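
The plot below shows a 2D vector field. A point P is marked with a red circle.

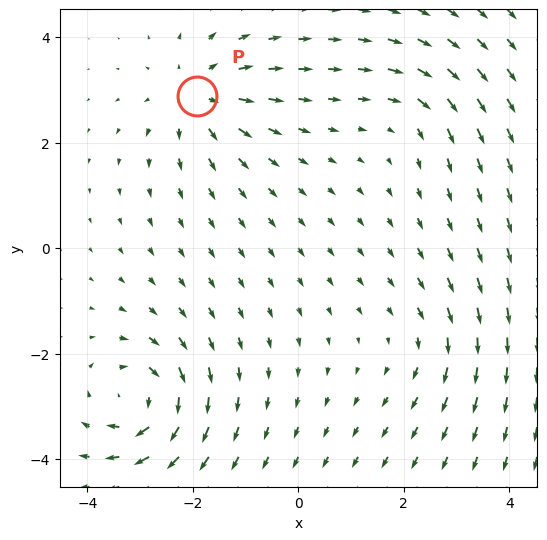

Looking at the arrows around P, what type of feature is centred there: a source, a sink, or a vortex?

At P (-1.9, 2.9) the arrows spread outward. Divergence about +5, curl ≈0 — positive divergence with near-zero curl is a source.

source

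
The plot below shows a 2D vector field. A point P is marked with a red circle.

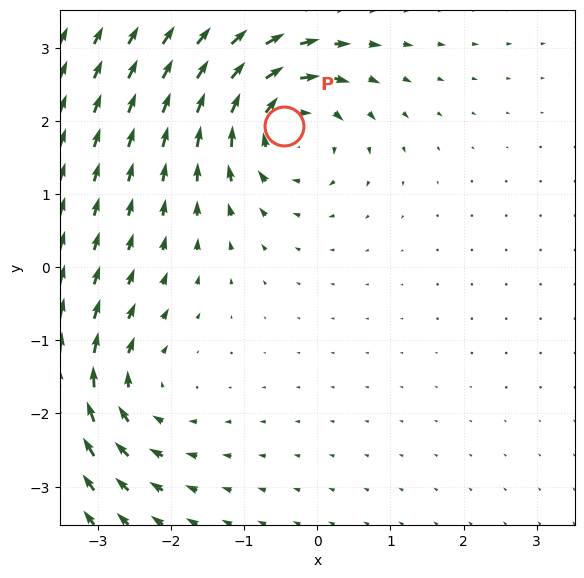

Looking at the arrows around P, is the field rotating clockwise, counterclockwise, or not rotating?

clockwise

Near P at (-0.5, 1.9) the arrows circulate clockwise. The curl (z-component) there is about -5; negative curl means clockwise rotation.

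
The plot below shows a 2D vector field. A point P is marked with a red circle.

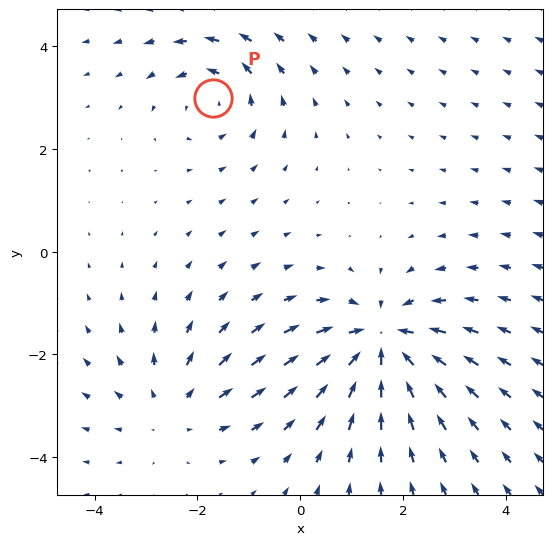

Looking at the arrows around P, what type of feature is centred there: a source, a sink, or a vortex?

At P (-1.7, 3.0) the arrows circulate counterclockwise. Divergence ≈0, curl about +3 — near-zero divergence with nonzero curl is a vortex.

vortex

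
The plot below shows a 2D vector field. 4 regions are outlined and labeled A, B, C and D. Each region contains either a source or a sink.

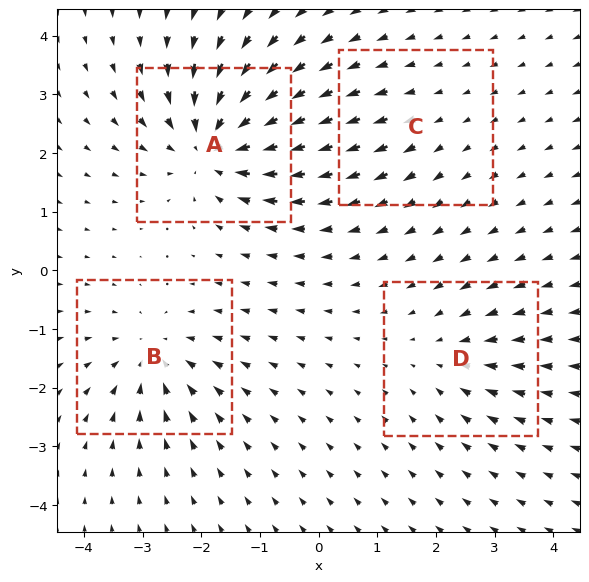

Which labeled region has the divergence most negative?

A

Divergence at each region's feature centre — A: about -8, B: about -5, C: about +2, D: about -3. Region A is most negative.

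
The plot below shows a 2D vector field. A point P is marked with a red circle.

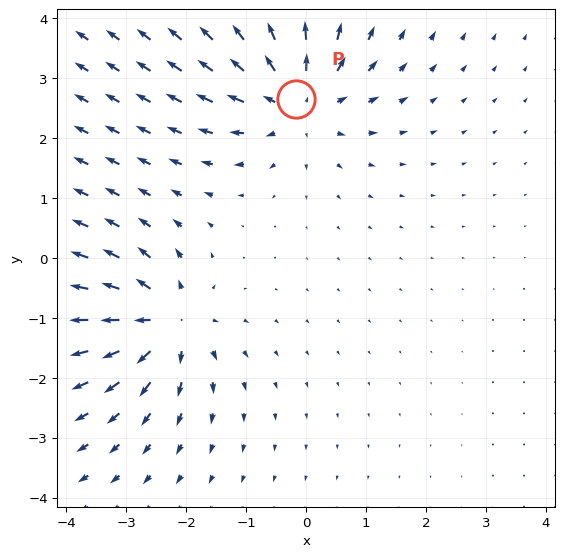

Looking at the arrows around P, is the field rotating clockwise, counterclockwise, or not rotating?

Near P at (-0.2, 2.6) the arrows show no circulation. The curl there is ≈0.

not rotating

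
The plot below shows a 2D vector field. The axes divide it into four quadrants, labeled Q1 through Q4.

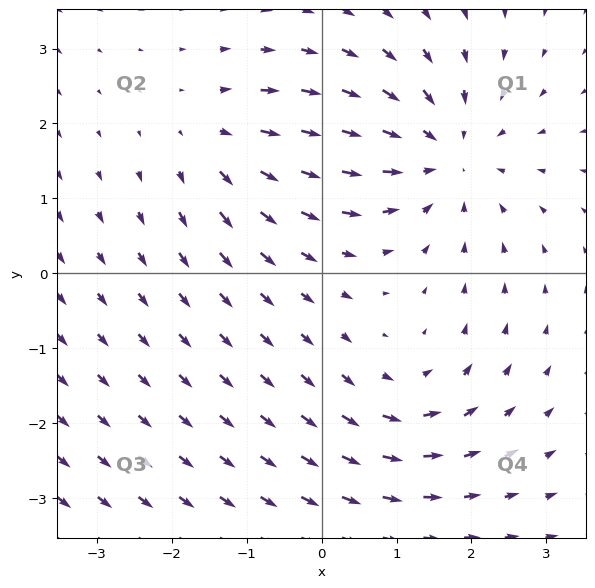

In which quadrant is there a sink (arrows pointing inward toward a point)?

Q1

The sink sits at approximately (1.6, 1.6), which lies in quadrant Q1. The divergence there is about -4, negative as expected for a sink.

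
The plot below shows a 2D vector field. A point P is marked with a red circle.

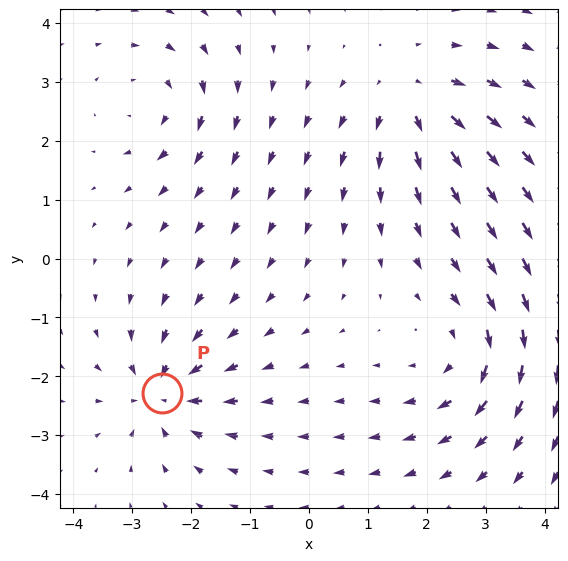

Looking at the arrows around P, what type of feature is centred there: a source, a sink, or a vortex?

At P (-2.5, -2.3) the arrows converge inward. Divergence about -6, curl ≈0 — negative divergence with near-zero curl is a sink.

sink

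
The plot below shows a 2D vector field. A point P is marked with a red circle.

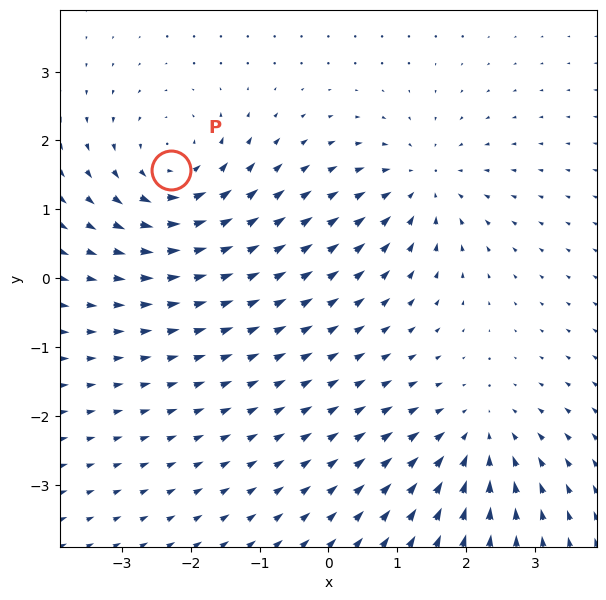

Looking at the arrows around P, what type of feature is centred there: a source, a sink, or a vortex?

vortex

At P (-2.3, 1.6) the arrows circulate counterclockwise. Divergence ≈0, curl about +4 — near-zero divergence with nonzero curl is a vortex.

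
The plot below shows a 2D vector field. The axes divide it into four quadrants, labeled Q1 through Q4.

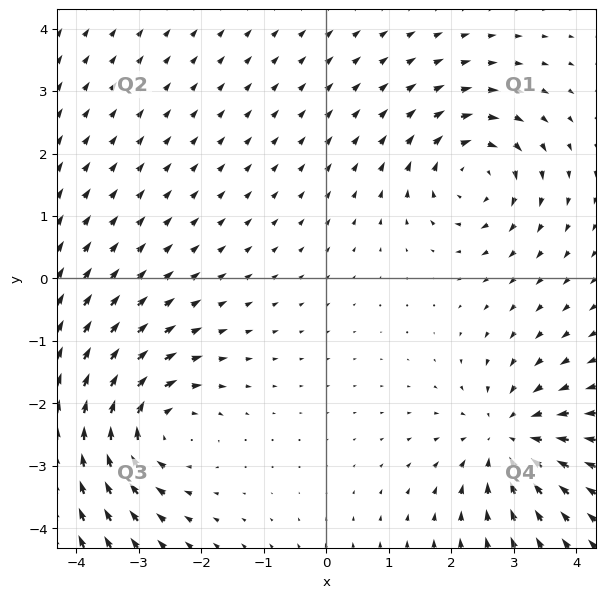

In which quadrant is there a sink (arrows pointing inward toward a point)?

The sink sits at approximately (2.9, -2.6), which lies in quadrant Q4. The divergence there is about -3, negative as expected for a sink.

Q4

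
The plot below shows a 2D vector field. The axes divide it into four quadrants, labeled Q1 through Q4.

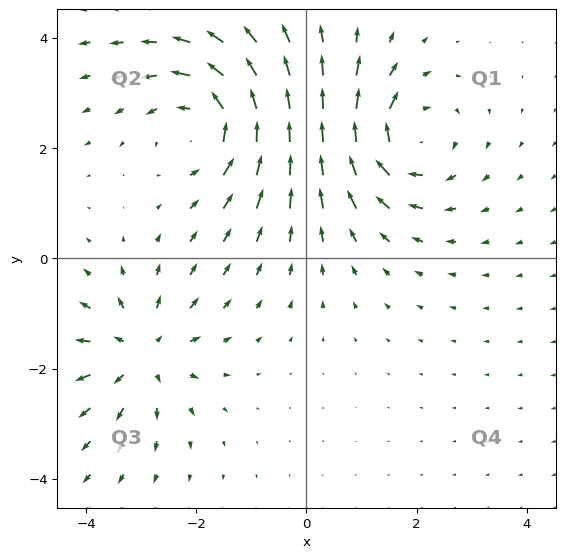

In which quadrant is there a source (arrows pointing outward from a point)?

The source sits at approximately (-3.0, -1.7), which lies in quadrant Q3. The divergence there is about +3, positive as expected for a source.

Q3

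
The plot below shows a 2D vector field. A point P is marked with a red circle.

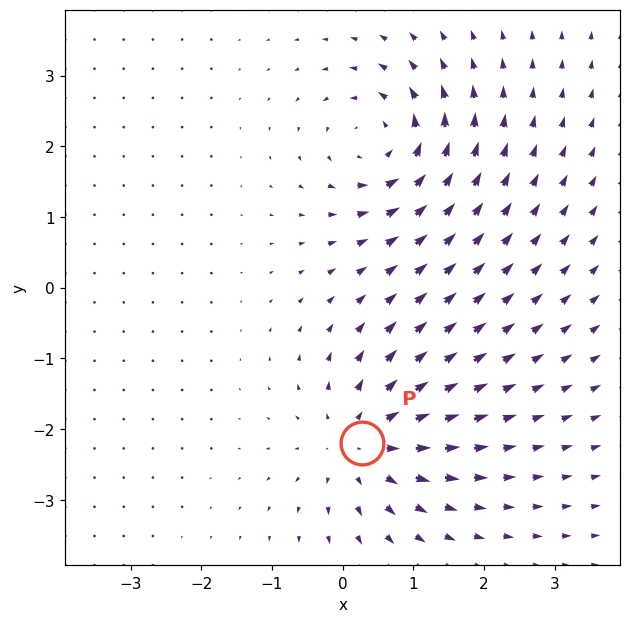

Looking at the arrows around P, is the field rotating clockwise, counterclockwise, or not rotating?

Near P at (0.3, -2.2) the arrows show no circulation. The curl there is ≈0.

not rotating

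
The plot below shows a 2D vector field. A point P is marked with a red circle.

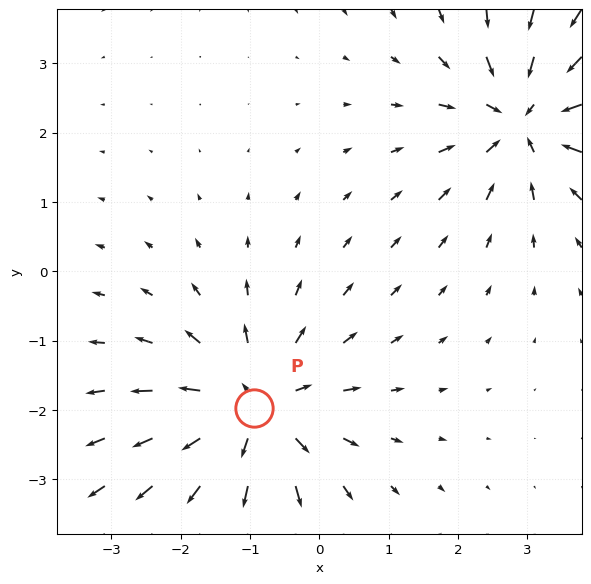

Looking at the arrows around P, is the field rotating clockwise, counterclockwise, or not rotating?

not rotating

Near P at (-0.9, -2.0) the arrows show no circulation. The curl there is ≈0.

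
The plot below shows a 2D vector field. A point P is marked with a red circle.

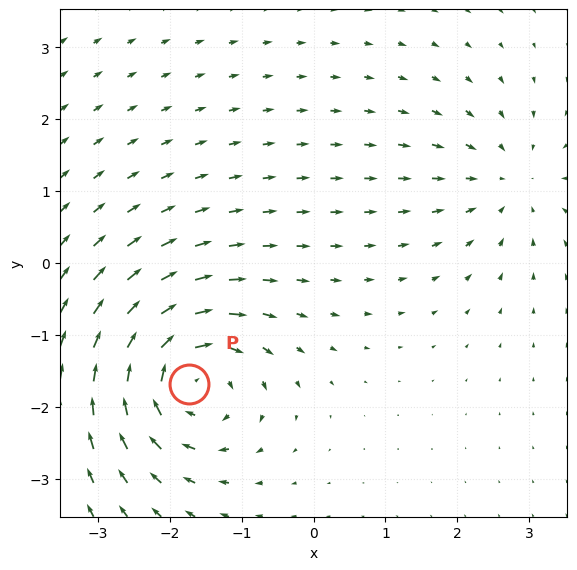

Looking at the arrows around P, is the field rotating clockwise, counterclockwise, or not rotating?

clockwise

Near P at (-1.7, -1.7) the arrows circulate clockwise. The curl (z-component) there is about -5; negative curl means clockwise rotation.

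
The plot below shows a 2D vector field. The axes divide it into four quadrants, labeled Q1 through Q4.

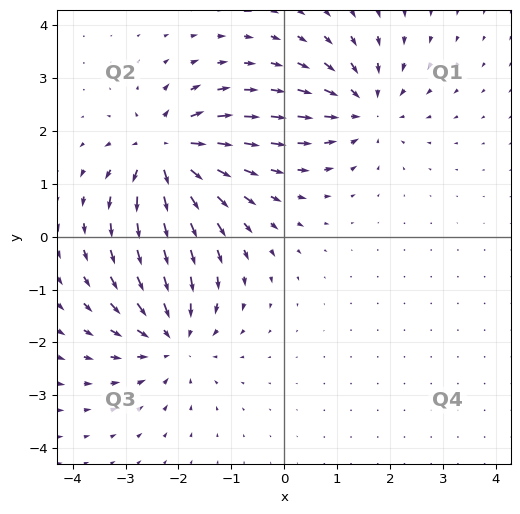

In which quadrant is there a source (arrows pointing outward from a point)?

Q2

The source sits at approximately (-2.2, 1.6), which lies in quadrant Q2. The divergence there is about +6, positive as expected for a source.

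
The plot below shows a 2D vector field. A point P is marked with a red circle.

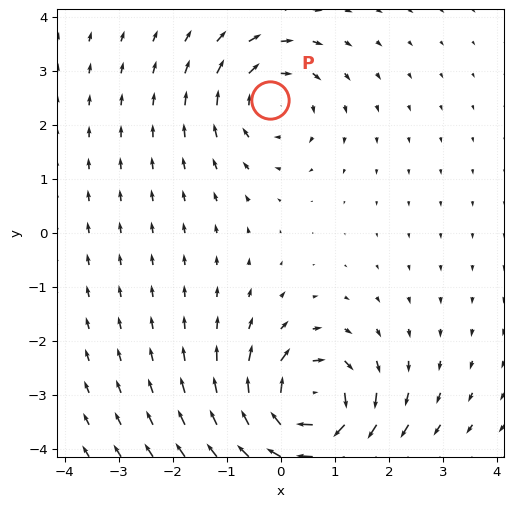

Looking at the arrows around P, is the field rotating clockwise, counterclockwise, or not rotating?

Near P at (-0.2, 2.5) the arrows circulate clockwise. The curl (z-component) there is about -3; negative curl means clockwise rotation.

clockwise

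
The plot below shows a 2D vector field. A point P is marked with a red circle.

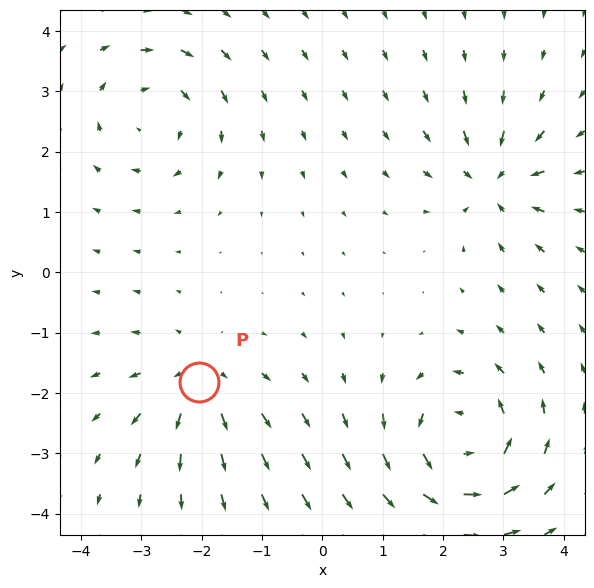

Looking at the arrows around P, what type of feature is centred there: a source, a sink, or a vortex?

At P (-2.0, -1.8) the arrows spread outward. Divergence about +3, curl ≈0 — positive divergence with near-zero curl is a source.

source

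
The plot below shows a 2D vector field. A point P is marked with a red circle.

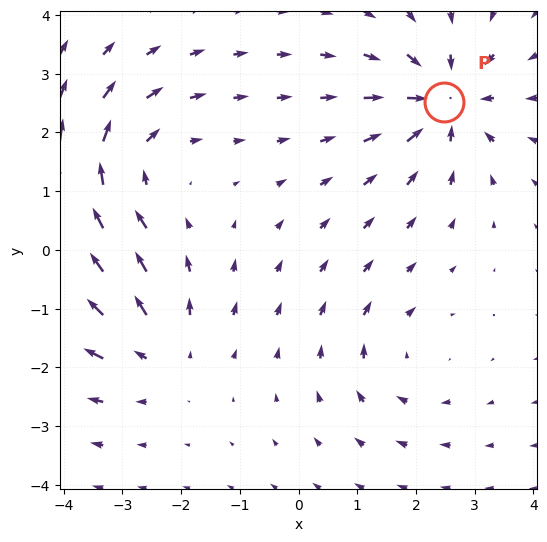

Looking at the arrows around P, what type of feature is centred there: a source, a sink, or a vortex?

sink

At P (2.5, 2.5) the arrows converge inward. Divergence about -6, curl ≈0 — negative divergence with near-zero curl is a sink.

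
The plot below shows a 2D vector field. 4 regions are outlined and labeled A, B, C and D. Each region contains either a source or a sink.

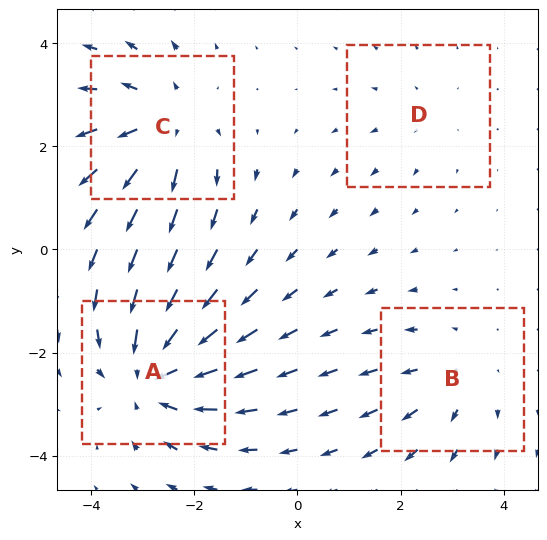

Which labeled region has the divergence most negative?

Divergence at each region's feature centre — A: about -5, B: about +3, C: about +5, D: about +2. Region A is most negative.

A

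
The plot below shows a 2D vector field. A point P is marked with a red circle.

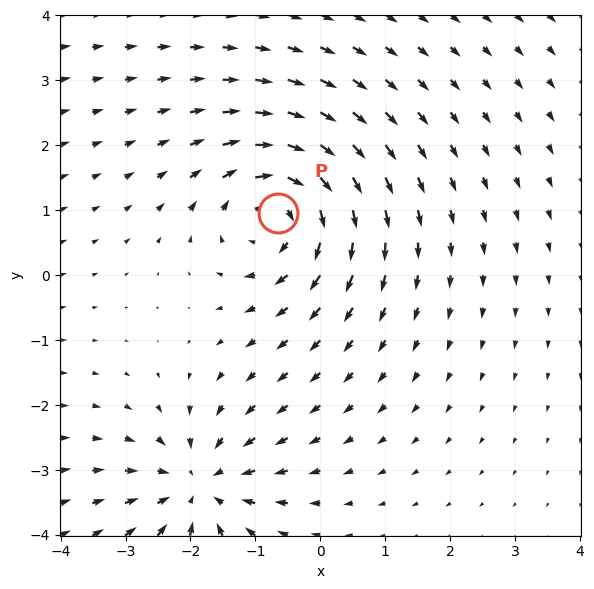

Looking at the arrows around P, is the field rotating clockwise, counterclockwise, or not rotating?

Near P at (-0.7, 1.0) the arrows circulate clockwise. The curl (z-component) there is about -5; negative curl means clockwise rotation.

clockwise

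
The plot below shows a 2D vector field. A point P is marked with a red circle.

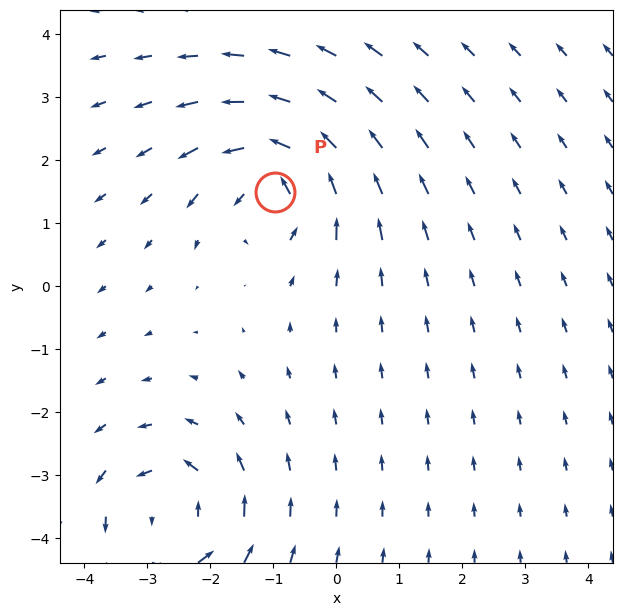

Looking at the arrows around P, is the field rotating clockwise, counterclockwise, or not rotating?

counterclockwise

Near P at (-1.0, 1.5) the arrows circulate counterclockwise. The curl (z-component) there is about +7; positive curl means counterclockwise rotation.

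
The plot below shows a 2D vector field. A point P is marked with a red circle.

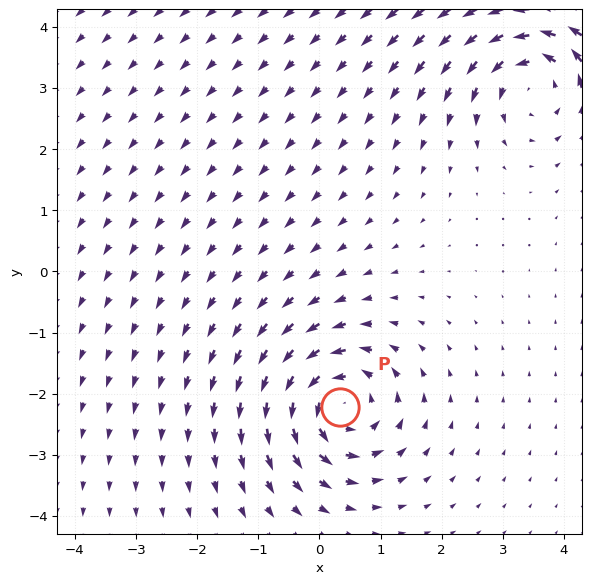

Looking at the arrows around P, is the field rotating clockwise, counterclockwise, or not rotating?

Near P at (0.3, -2.2) the arrows circulate counterclockwise. The curl (z-component) there is about +5; positive curl means counterclockwise rotation.

counterclockwise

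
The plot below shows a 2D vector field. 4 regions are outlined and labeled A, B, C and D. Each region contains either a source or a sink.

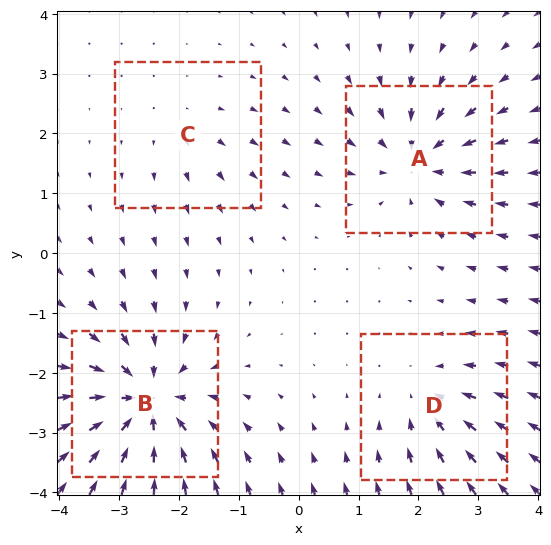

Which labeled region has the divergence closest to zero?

Divergence at each region's feature centre — A: about -5, B: about -8, C: about +2, D: about -4. Region C is closest to zero.

C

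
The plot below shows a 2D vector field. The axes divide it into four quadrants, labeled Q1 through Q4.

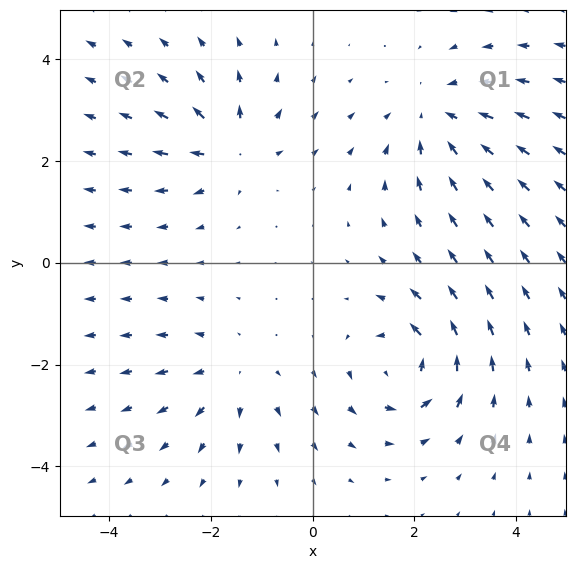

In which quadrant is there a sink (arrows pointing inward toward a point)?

Q1

The sink sits at approximately (2.5, 2.9), which lies in quadrant Q1. The divergence there is about -3, negative as expected for a sink.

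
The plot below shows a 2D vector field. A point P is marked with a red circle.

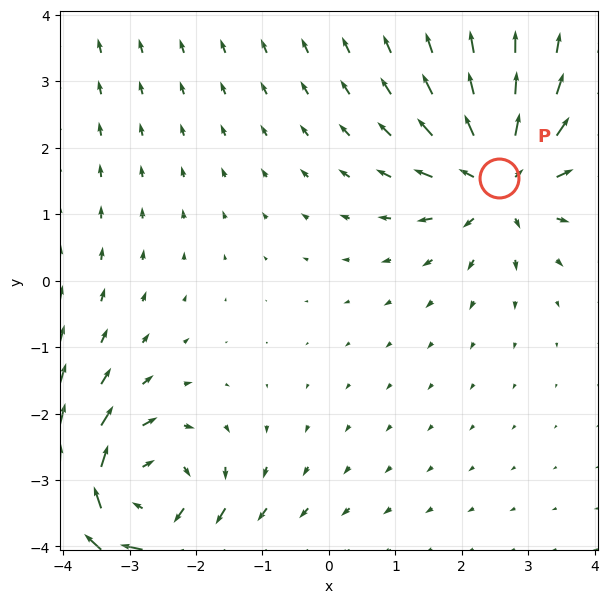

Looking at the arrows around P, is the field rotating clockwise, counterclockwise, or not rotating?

Near P at (2.6, 1.5) the arrows show no circulation. The curl there is ≈0.

not rotating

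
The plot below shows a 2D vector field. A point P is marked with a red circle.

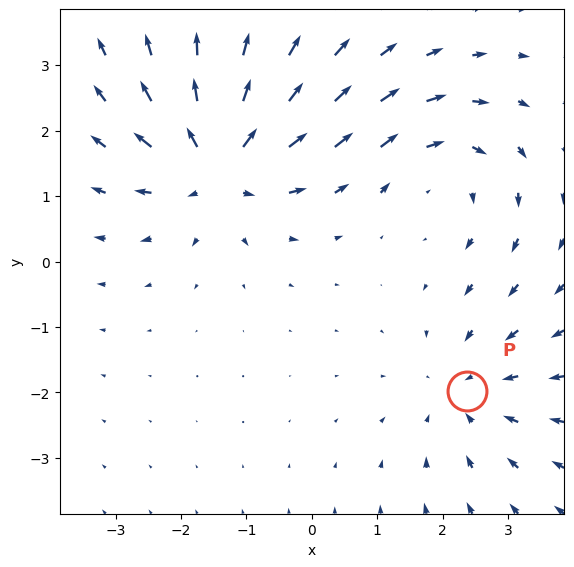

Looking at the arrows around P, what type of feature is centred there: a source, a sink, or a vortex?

sink

At P (2.4, -2.0) the arrows converge inward. Divergence about -3, curl ≈0 — negative divergence with near-zero curl is a sink.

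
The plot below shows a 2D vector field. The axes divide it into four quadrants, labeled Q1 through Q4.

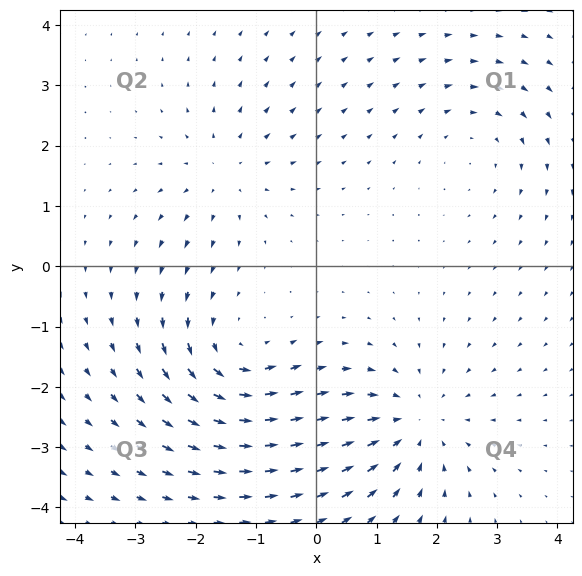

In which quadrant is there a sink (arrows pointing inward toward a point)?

The sink sits at approximately (1.6, -2.6), which lies in quadrant Q4. The divergence there is about -4, negative as expected for a sink.

Q4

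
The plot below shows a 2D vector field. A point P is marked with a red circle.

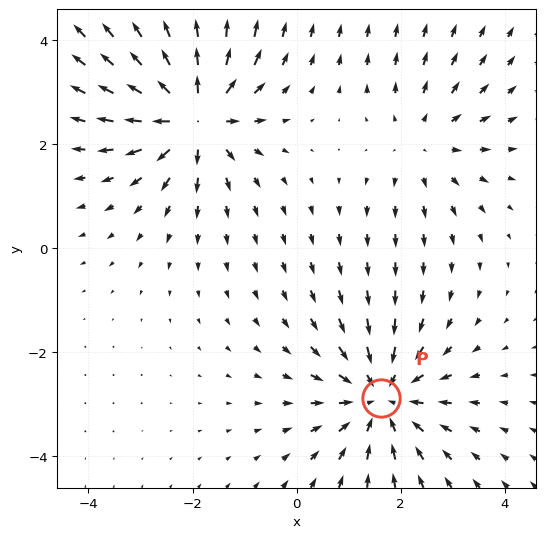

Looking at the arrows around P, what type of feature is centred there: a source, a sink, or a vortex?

At P (1.6, -2.9) the arrows converge inward. Divergence about -5, curl ≈0 — negative divergence with near-zero curl is a sink.

sink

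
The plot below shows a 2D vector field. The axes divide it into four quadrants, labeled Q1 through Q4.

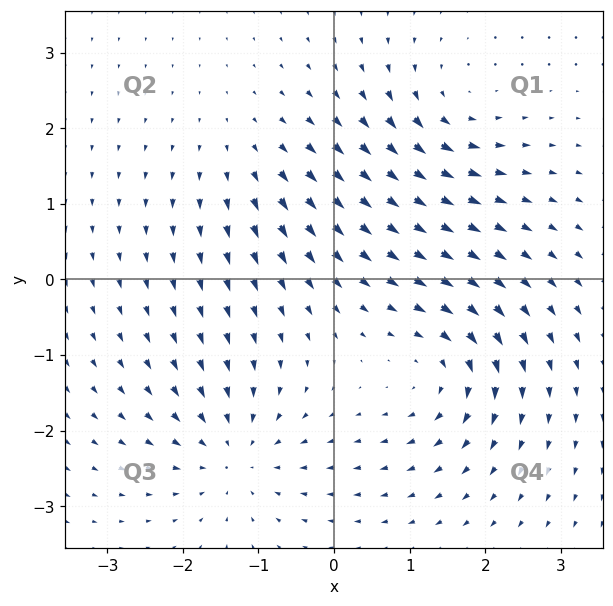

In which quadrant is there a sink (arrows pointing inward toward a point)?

The sink sits at approximately (-1.3, -2.3), which lies in quadrant Q3. The divergence there is about -5, negative as expected for a sink.

Q3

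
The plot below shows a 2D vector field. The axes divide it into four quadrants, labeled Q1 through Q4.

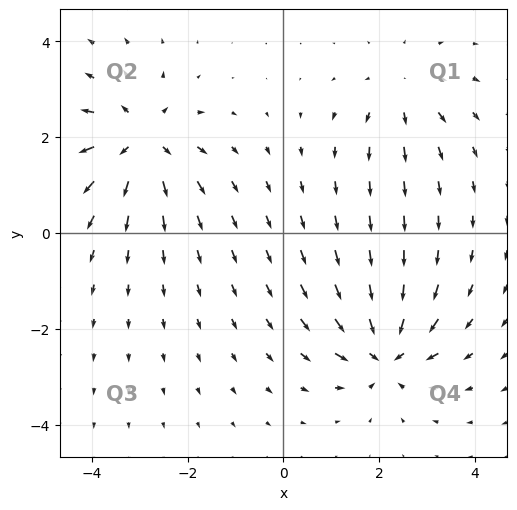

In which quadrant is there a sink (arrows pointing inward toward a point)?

Q4

The sink sits at approximately (2.1, -2.5), which lies in quadrant Q4. The divergence there is about -6, negative as expected for a sink.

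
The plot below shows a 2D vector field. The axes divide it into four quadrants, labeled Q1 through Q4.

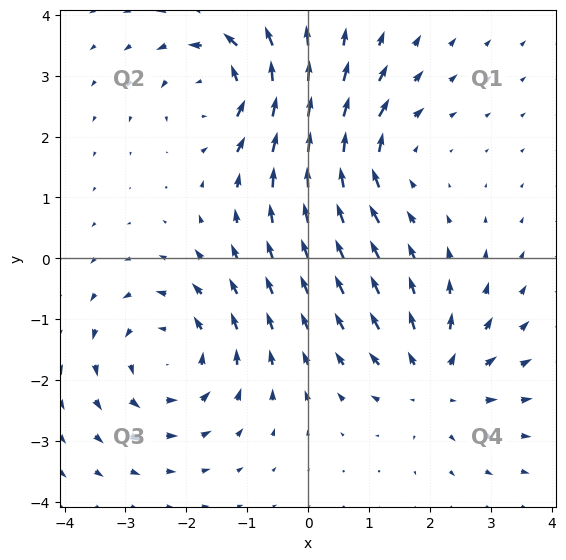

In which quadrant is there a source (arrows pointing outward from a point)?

The source sits at approximately (2.1, -2.0), which lies in quadrant Q4. The divergence there is about +4, positive as expected for a source.

Q4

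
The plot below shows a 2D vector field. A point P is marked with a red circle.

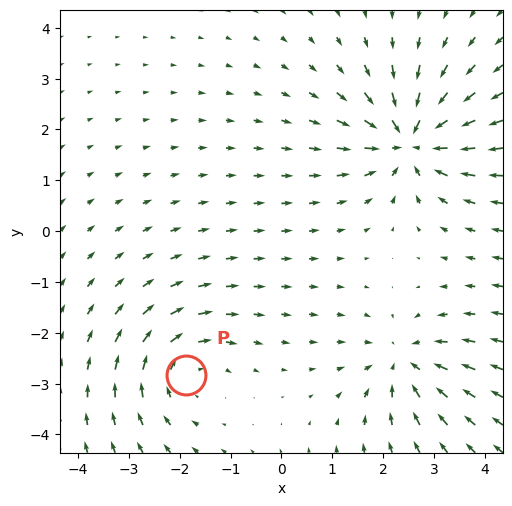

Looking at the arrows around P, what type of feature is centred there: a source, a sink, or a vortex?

At P (-1.9, -2.8) the arrows circulate clockwise. Divergence ≈0, curl about -3 — near-zero divergence with nonzero curl is a vortex.

vortex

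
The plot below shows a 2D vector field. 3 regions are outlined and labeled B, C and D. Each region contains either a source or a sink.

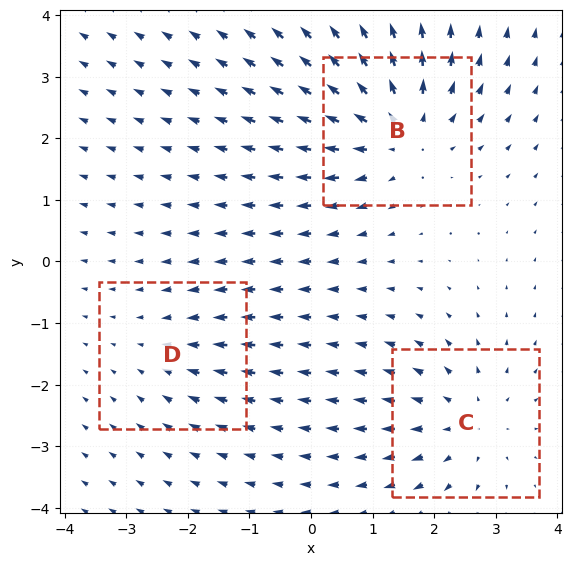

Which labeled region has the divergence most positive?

B

Divergence at each region's feature centre — B: about +4, C: about +3, D: about -2. Region B is most positive.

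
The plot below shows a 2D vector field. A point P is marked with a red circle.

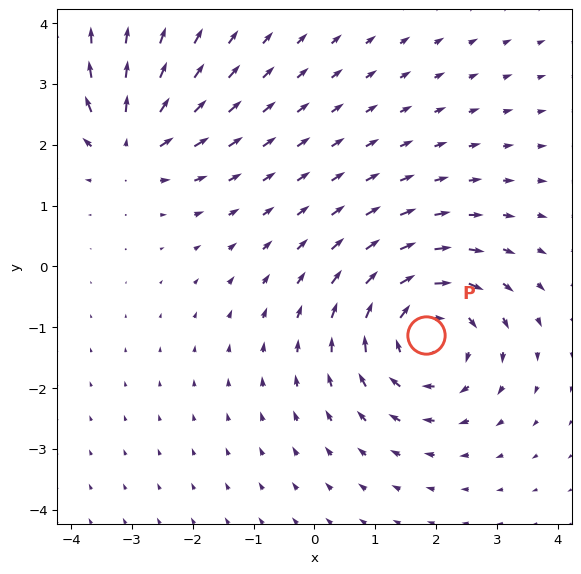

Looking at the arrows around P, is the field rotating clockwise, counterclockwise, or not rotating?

clockwise

Near P at (1.8, -1.1) the arrows circulate clockwise. The curl (z-component) there is about -4; negative curl means clockwise rotation.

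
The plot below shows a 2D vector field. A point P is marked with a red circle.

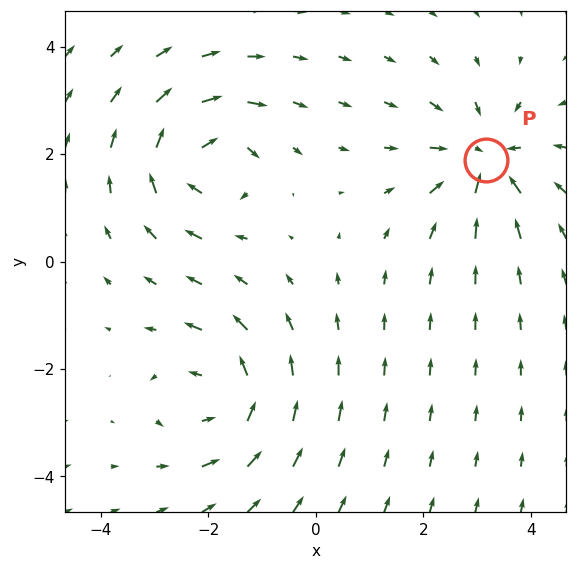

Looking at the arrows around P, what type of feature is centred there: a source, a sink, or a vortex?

At P (3.2, 1.9) the arrows converge inward. Divergence about -4, curl ≈0 — negative divergence with near-zero curl is a sink.

sink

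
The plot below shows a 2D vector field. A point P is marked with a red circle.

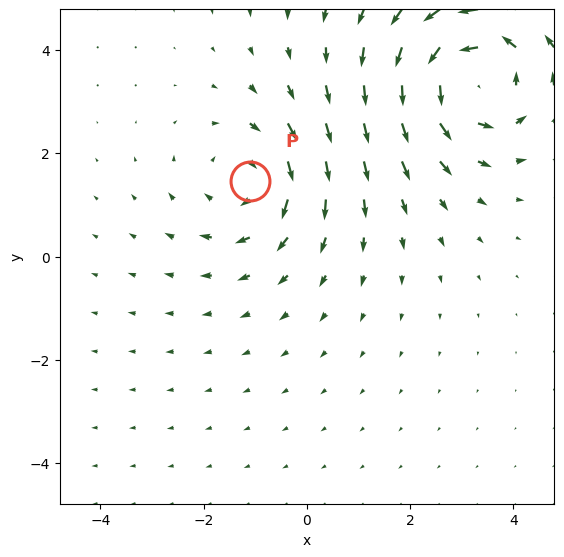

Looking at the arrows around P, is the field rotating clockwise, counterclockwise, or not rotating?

clockwise

Near P at (-1.1, 1.5) the arrows circulate clockwise. The curl (z-component) there is about -3; negative curl means clockwise rotation.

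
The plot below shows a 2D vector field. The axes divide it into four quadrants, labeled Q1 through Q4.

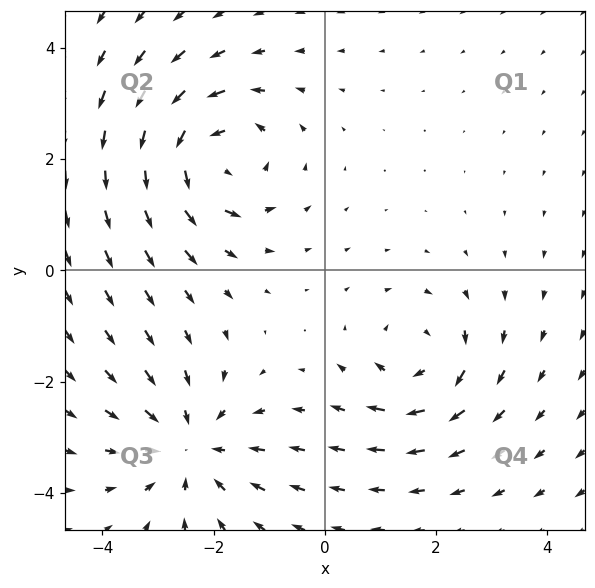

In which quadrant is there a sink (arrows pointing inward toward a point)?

Q3

The sink sits at approximately (-2.4, -3.2), which lies in quadrant Q3. The divergence there is about -4, negative as expected for a sink.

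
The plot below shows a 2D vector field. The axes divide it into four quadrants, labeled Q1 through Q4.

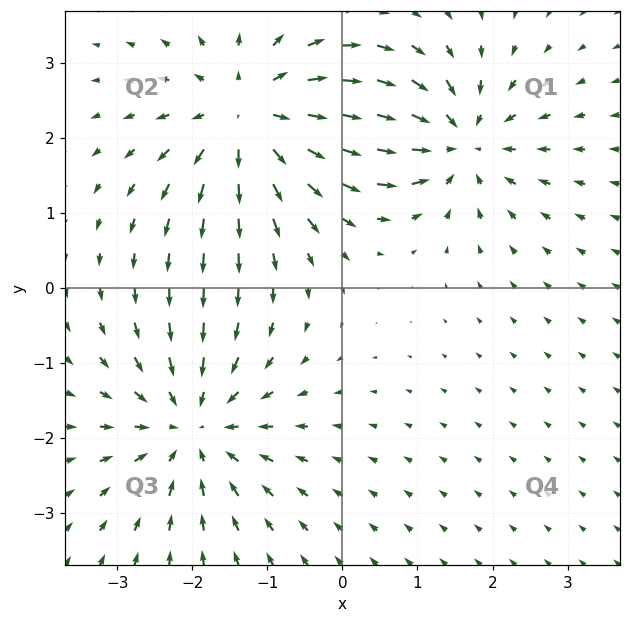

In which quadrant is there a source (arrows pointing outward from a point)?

The source sits at approximately (-1.2, 2.3), which lies in quadrant Q2. The divergence there is about +4, positive as expected for a source.

Q2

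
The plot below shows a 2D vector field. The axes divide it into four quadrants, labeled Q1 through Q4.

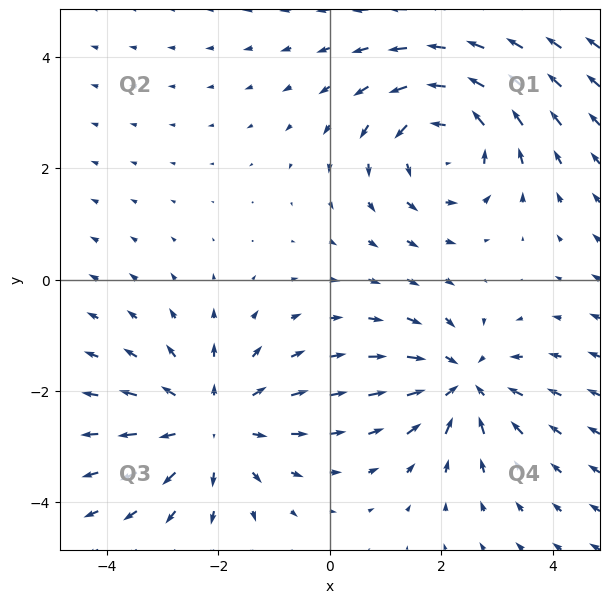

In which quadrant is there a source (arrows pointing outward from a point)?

The source sits at approximately (-2.1, -2.6), which lies in quadrant Q3. The divergence there is about +3, positive as expected for a source.

Q3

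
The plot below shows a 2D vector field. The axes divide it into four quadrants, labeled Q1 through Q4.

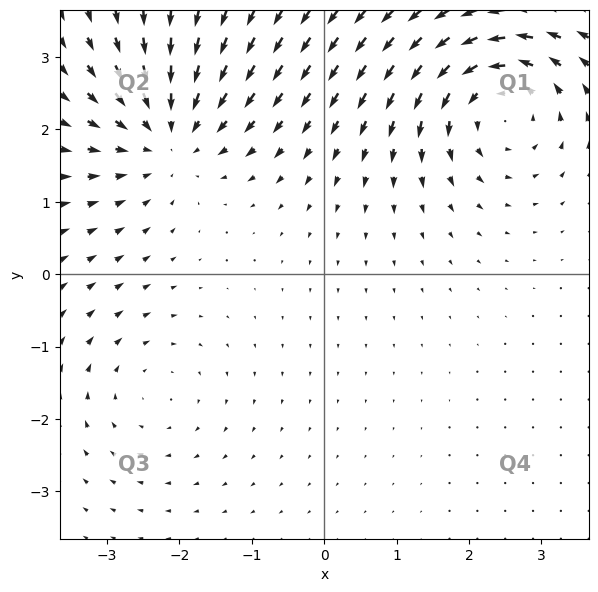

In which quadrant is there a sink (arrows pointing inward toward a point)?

The sink sits at approximately (-2.2, 1.9), which lies in quadrant Q2. The divergence there is about -4, negative as expected for a sink.

Q2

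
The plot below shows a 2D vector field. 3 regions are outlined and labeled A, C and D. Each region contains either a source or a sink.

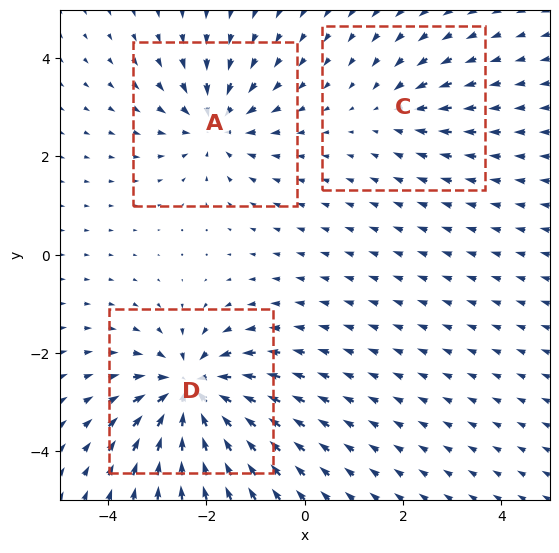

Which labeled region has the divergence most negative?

Divergence at each region's feature centre — A: about -4, C: about -2, D: about -6. Region D is most negative.

D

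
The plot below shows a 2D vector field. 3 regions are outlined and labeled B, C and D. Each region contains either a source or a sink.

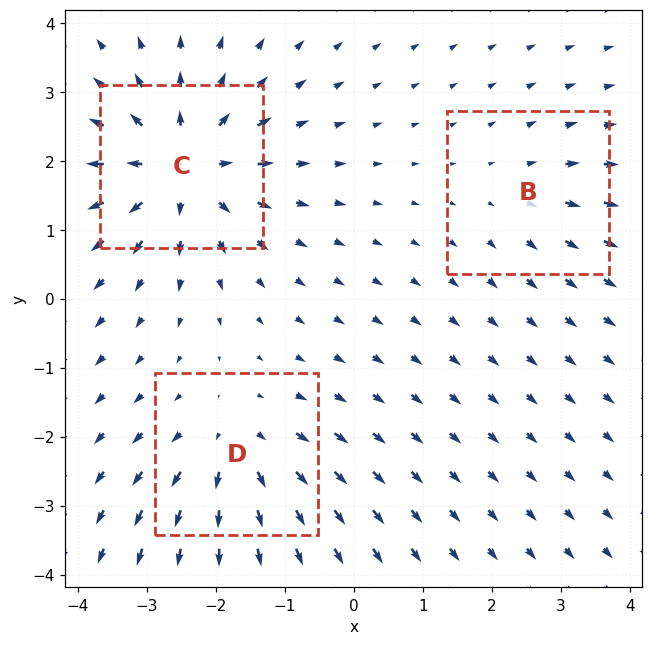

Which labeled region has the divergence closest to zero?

B

Divergence at each region's feature centre — B: about +2, C: about +6, D: about +4. Region B is closest to zero.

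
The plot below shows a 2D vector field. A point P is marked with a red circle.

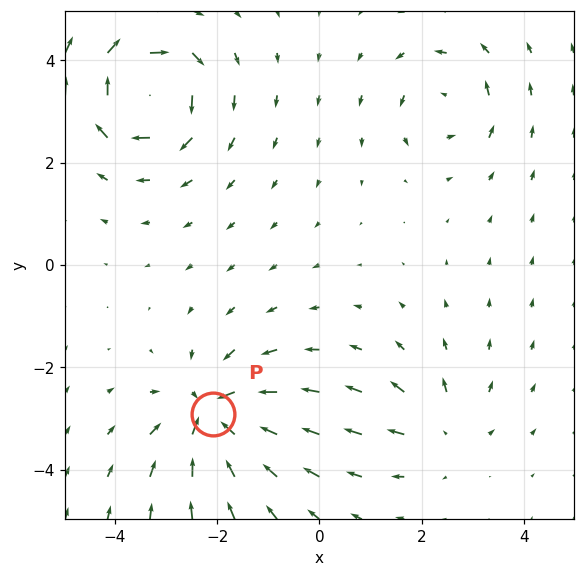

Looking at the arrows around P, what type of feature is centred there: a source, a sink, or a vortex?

sink

At P (-2.1, -2.9) the arrows converge inward. Divergence about -6, curl ≈0 — negative divergence with near-zero curl is a sink.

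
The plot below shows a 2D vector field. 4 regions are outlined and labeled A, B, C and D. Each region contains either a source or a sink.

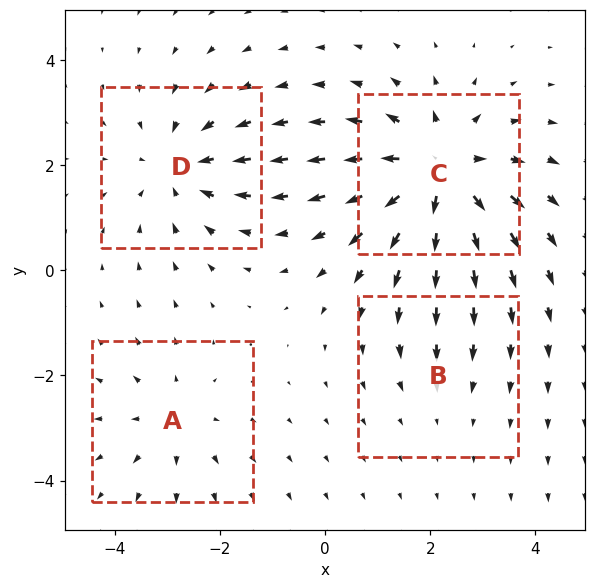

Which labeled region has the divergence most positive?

Divergence at each region's feature centre — A: about +3, B: about -2, C: about +7, D: about -4. Region C is most positive.

C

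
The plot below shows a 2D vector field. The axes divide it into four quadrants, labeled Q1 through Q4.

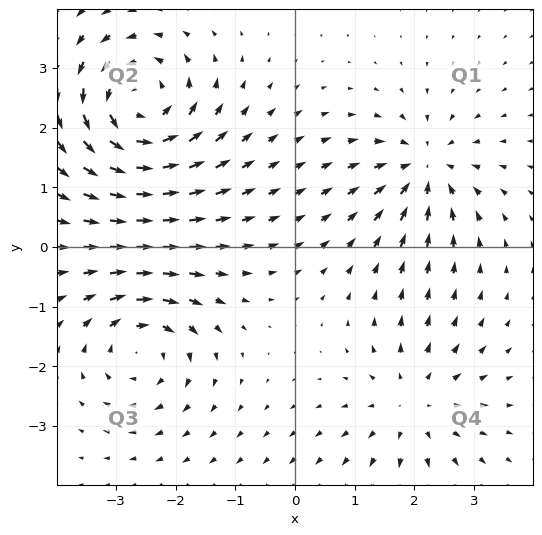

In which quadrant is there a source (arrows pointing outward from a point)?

The source sits at approximately (2.0, -2.6), which lies in quadrant Q4. The divergence there is about +3, positive as expected for a source.

Q4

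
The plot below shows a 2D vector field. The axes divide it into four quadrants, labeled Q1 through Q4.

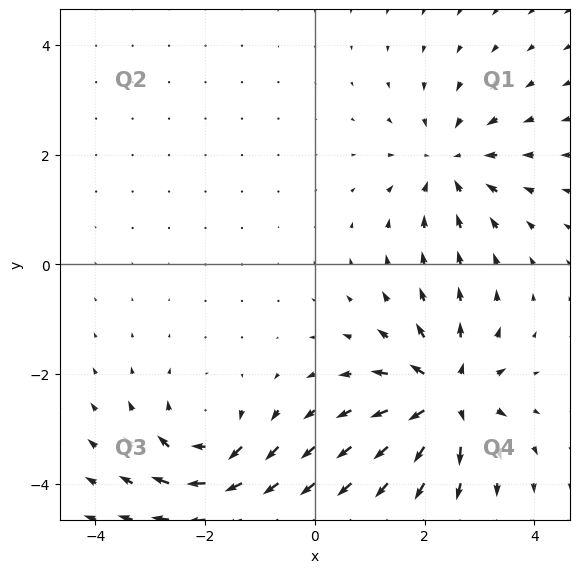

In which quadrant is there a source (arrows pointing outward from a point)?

Q4

The source sits at approximately (2.4, -2.4), which lies in quadrant Q4. The divergence there is about +7, positive as expected for a source.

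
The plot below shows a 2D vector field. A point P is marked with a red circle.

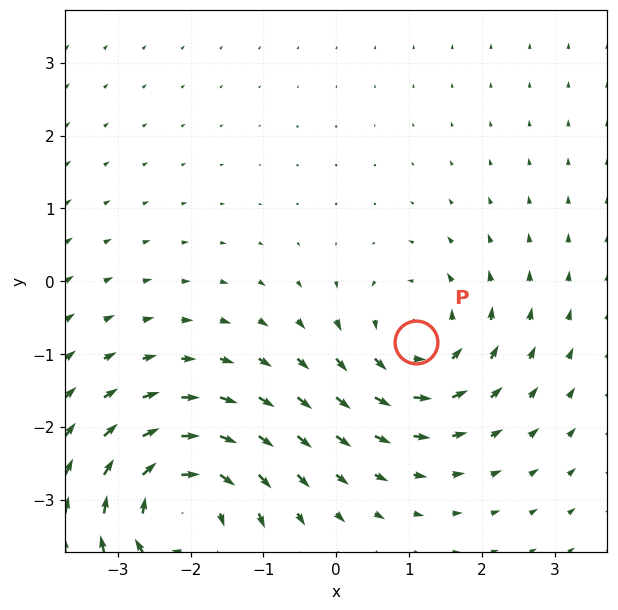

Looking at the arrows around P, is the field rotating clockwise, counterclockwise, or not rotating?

Near P at (1.1, -0.8) the arrows circulate counterclockwise. The curl (z-component) there is about +4; positive curl means counterclockwise rotation.

counterclockwise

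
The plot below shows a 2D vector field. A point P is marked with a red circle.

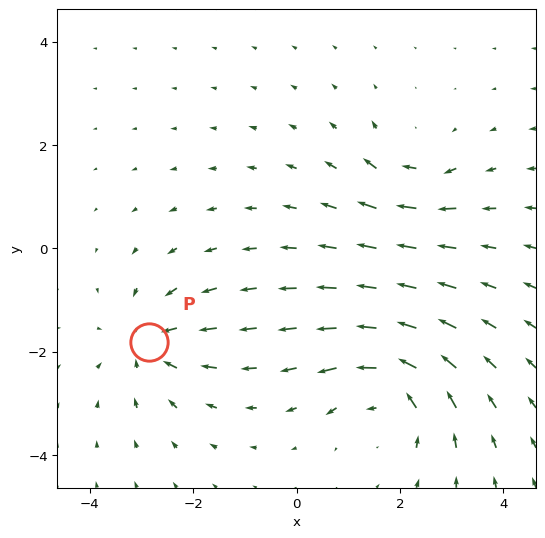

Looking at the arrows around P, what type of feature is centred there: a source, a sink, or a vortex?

sink

At P (-2.9, -1.8) the arrows converge inward. Divergence about -4, curl ≈0 — negative divergence with near-zero curl is a sink.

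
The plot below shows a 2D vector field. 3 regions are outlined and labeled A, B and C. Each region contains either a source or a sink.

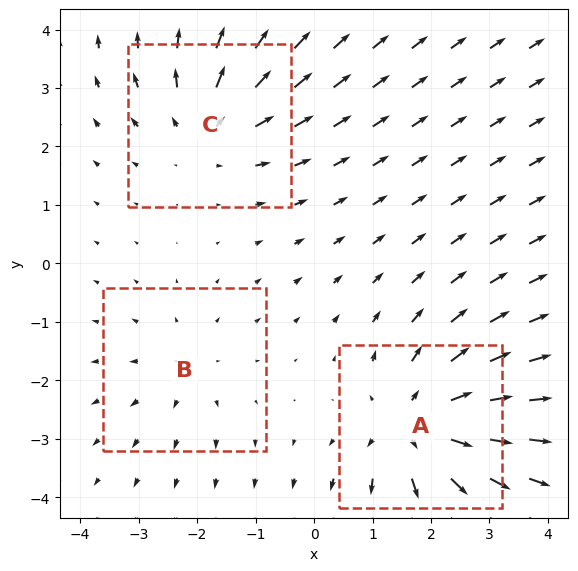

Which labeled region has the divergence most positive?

A

Divergence at each region's feature centre — A: about +4, B: about +2, C: about +3. Region A is most positive.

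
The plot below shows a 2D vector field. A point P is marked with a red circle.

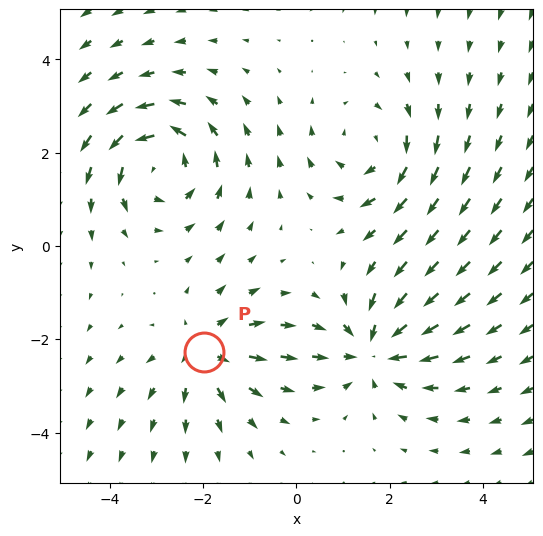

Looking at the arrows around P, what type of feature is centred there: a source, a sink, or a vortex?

source

At P (-2.0, -2.3) the arrows spread outward. Divergence about +3, curl ≈0 — positive divergence with near-zero curl is a source.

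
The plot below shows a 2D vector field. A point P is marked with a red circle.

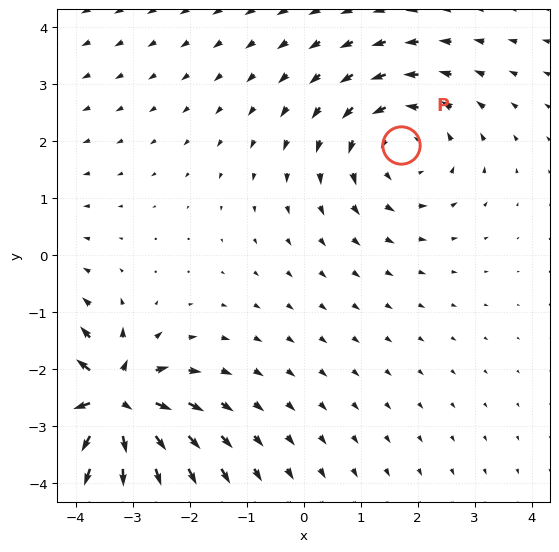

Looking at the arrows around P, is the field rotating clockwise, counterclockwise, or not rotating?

counterclockwise

Near P at (1.7, 1.9) the arrows circulate counterclockwise. The curl (z-component) there is about +3; positive curl means counterclockwise rotation.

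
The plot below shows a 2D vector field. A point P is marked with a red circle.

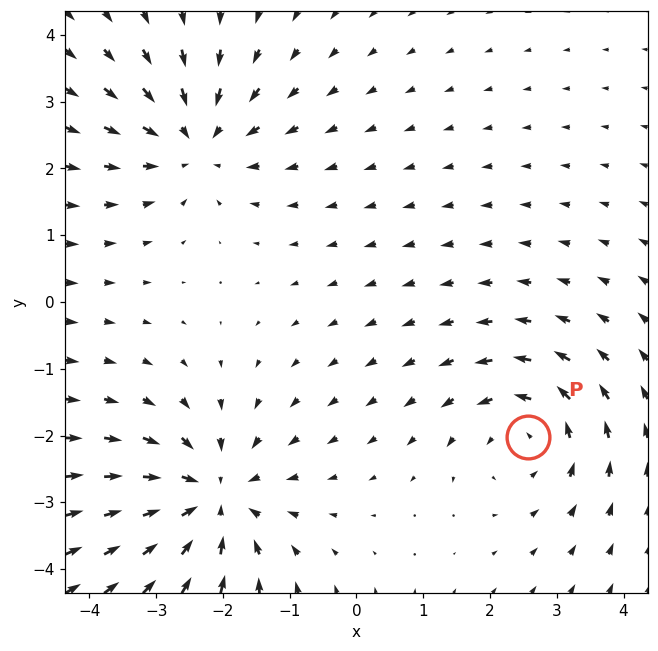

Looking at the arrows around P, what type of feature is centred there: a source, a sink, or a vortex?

vortex

At P (2.6, -2.0) the arrows circulate counterclockwise. Divergence ≈0, curl about +4 — near-zero divergence with nonzero curl is a vortex.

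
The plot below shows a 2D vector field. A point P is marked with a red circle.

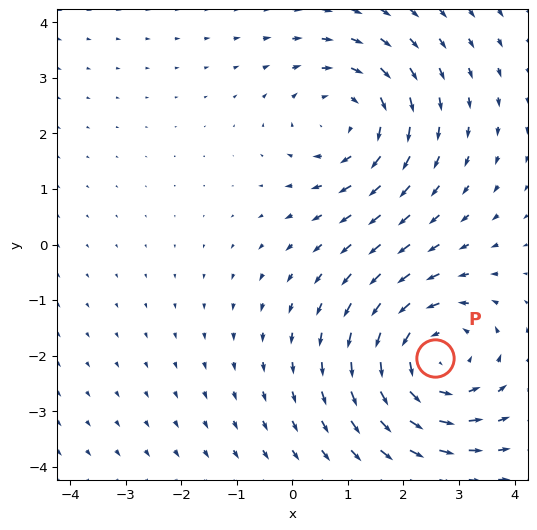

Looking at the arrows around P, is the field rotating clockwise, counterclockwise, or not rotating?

Near P at (2.6, -2.0) the arrows circulate counterclockwise. The curl (z-component) there is about +4; positive curl means counterclockwise rotation.

counterclockwise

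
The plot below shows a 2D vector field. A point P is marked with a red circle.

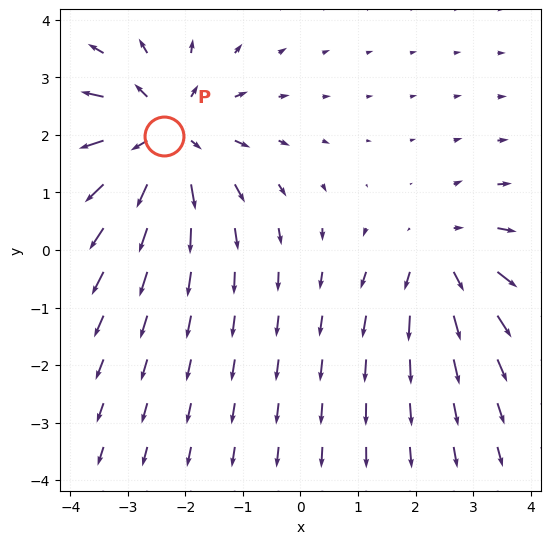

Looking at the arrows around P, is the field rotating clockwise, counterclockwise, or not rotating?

Near P at (-2.4, 2.0) the arrows show no circulation. The curl there is ≈0.

not rotating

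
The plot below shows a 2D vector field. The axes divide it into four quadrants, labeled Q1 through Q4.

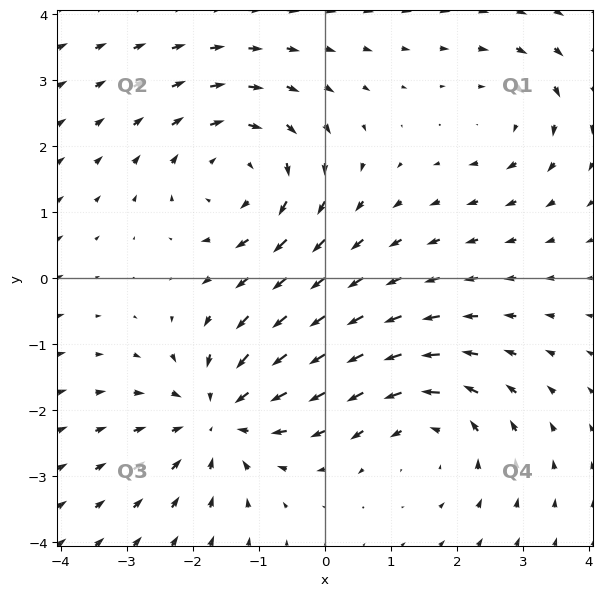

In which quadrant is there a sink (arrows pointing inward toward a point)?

Q3

The sink sits at approximately (-1.6, -2.1), which lies in quadrant Q3. The divergence there is about -5, negative as expected for a sink.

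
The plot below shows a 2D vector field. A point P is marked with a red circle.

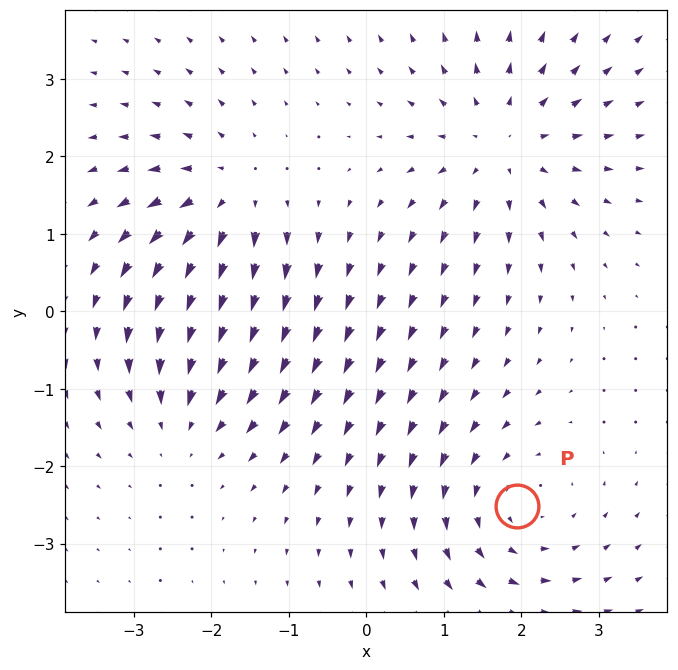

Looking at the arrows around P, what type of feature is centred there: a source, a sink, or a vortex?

At P (1.9, -2.5) the arrows circulate counterclockwise. Divergence ≈0, curl about +4 — near-zero divergence with nonzero curl is a vortex.

vortex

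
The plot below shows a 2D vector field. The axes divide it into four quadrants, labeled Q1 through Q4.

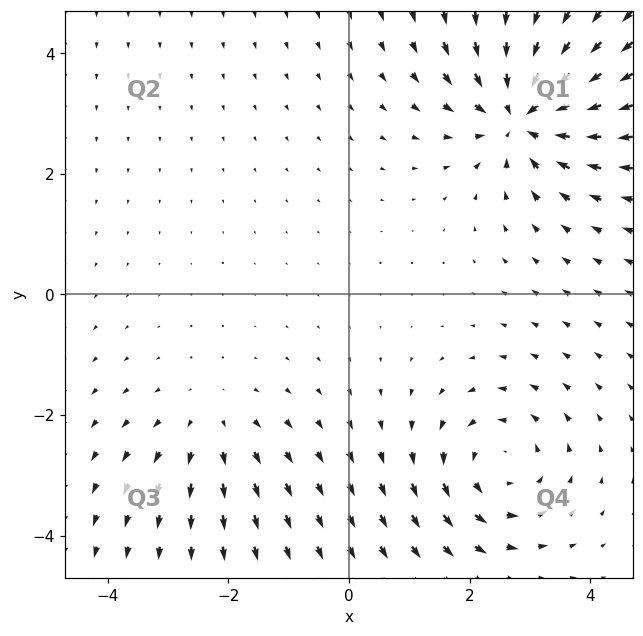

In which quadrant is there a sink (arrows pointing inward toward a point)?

The sink sits at approximately (2.9, 3.0), which lies in quadrant Q1. The divergence there is about -6, negative as expected for a sink.

Q1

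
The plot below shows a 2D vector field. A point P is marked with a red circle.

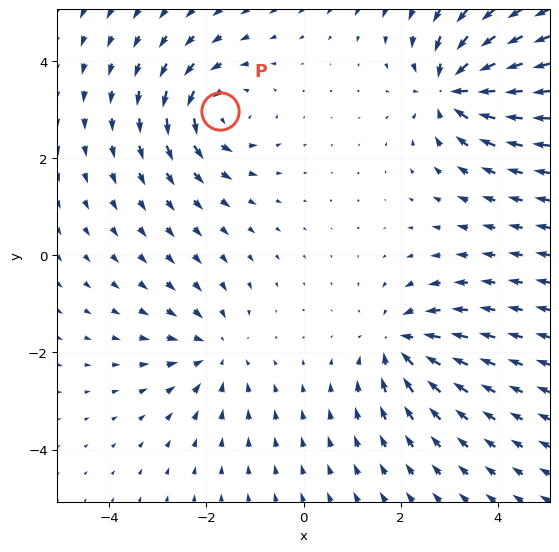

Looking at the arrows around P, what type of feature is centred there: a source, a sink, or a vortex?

vortex

At P (-1.7, 3.0) the arrows circulate counterclockwise. Divergence ≈0, curl about +4 — near-zero divergence with nonzero curl is a vortex.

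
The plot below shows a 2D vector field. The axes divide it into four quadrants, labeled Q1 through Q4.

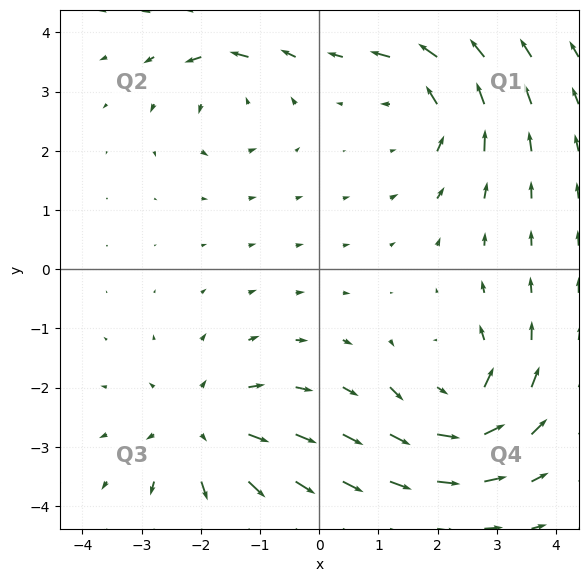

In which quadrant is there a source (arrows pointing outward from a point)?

The source sits at approximately (-2.0, -2.7), which lies in quadrant Q3. The divergence there is about +4, positive as expected for a source.

Q3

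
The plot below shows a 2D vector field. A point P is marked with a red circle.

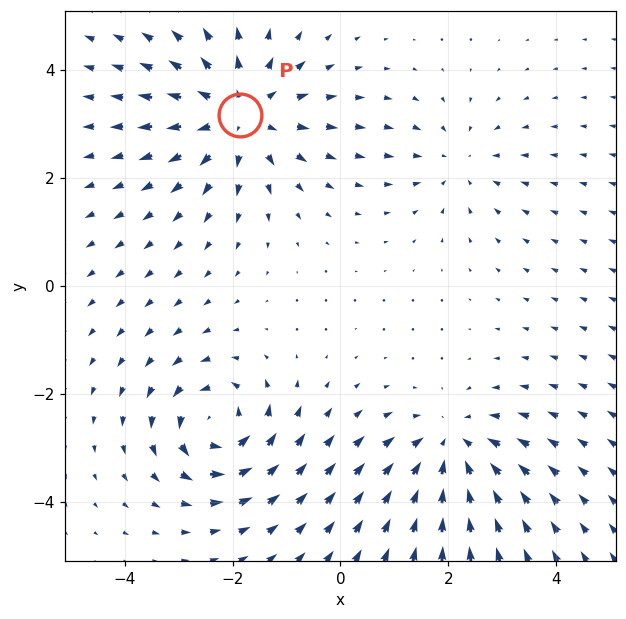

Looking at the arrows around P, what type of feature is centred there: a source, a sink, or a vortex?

At P (-1.9, 3.2) the arrows spread outward. Divergence about +5, curl ≈0 — positive divergence with near-zero curl is a source.

source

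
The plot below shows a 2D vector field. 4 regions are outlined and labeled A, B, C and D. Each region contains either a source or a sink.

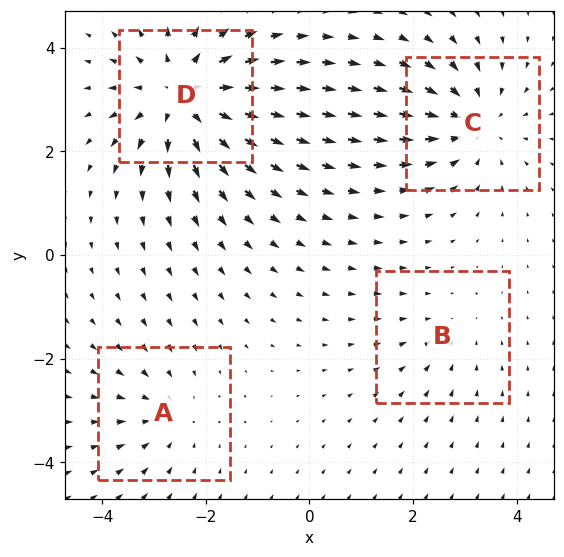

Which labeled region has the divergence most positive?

Divergence at each region's feature centre — A: about -3, B: about -2, C: about -4, D: about +6. Region D is most positive.

D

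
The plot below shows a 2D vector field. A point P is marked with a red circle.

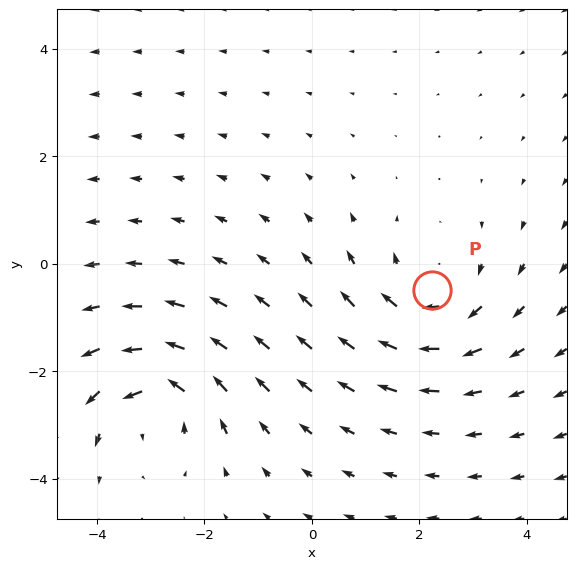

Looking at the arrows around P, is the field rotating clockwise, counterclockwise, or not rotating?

Near P at (2.2, -0.5) the arrows circulate clockwise. The curl (z-component) there is about -2; negative curl means clockwise rotation.

clockwise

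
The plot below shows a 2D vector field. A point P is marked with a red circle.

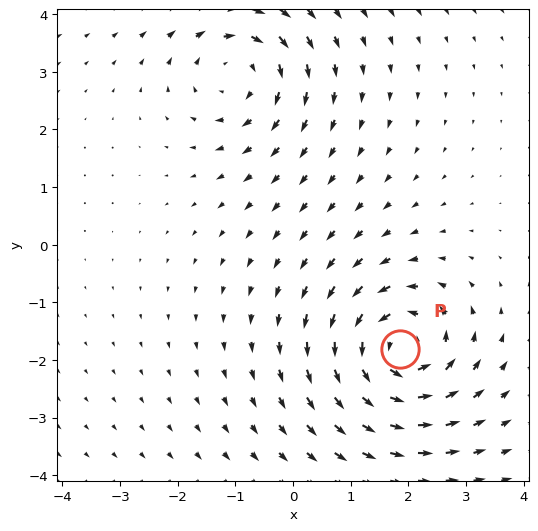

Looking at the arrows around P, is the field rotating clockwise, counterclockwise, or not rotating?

Near P at (1.9, -1.8) the arrows circulate counterclockwise. The curl (z-component) there is about +5; positive curl means counterclockwise rotation.

counterclockwise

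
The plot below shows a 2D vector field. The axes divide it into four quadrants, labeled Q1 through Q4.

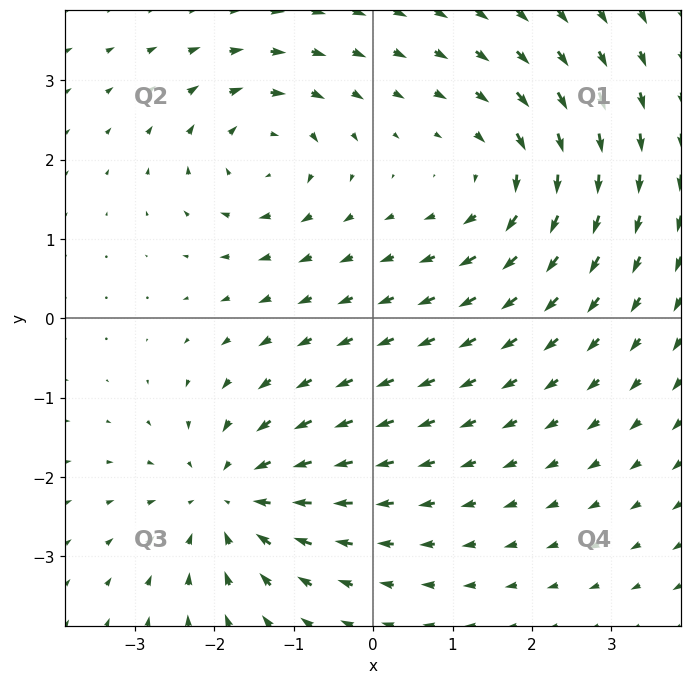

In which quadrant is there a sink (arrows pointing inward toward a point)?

Q3

The sink sits at approximately (-1.8, -2.3), which lies in quadrant Q3. The divergence there is about -4, negative as expected for a sink.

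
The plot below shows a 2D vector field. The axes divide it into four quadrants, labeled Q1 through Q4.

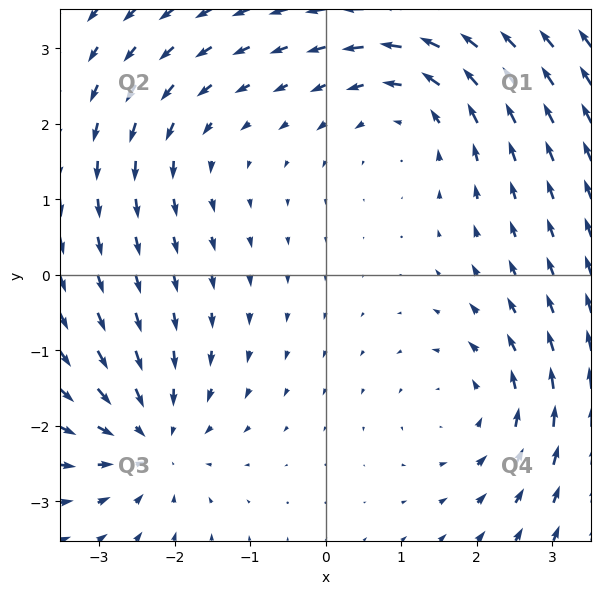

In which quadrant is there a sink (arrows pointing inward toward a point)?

The sink sits at approximately (-2.3, -2.2), which lies in quadrant Q3. The divergence there is about -5, negative as expected for a sink.

Q3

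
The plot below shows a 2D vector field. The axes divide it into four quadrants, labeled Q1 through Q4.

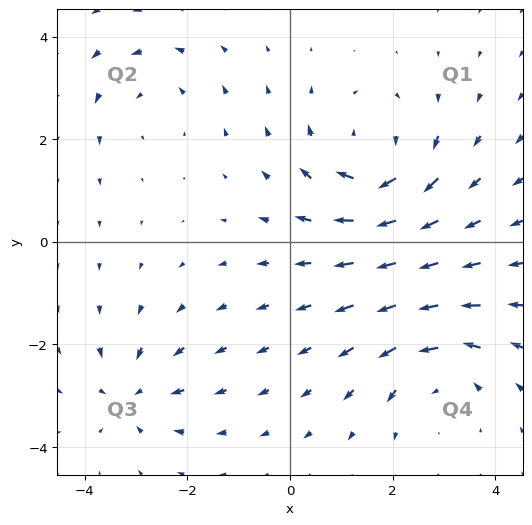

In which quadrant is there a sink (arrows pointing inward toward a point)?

The sink sits at approximately (-3.1, -3.0), which lies in quadrant Q3. The divergence there is about -4, negative as expected for a sink.

Q3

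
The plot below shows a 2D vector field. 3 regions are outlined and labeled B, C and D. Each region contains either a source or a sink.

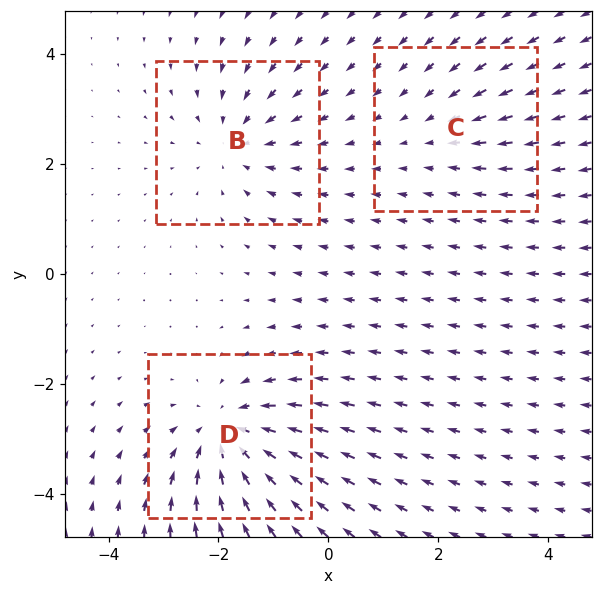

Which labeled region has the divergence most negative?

Divergence at each region's feature centre — B: about -3, C: about -2, D: about -4. Region D is most negative.

D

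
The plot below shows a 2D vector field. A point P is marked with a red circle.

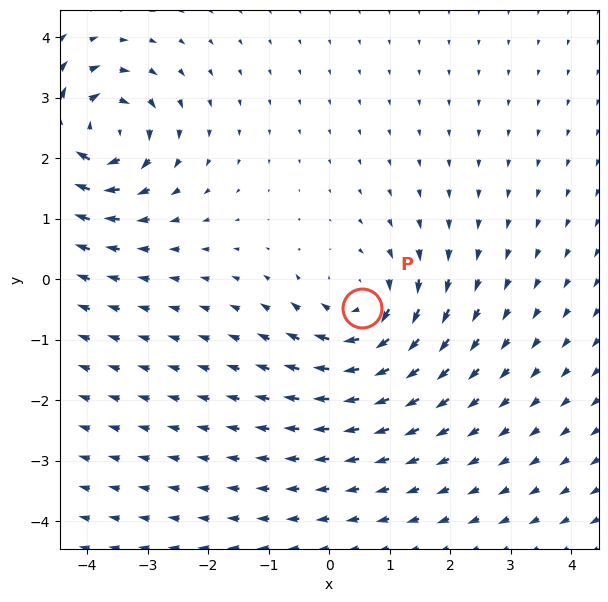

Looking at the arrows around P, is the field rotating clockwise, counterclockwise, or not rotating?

clockwise

Near P at (0.5, -0.5) the arrows circulate clockwise. The curl (z-component) there is about -5; negative curl means clockwise rotation.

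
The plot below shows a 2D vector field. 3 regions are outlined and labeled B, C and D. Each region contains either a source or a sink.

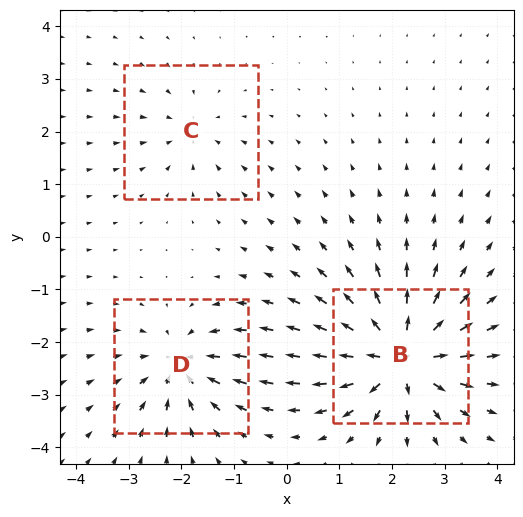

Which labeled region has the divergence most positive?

B

Divergence at each region's feature centre — B: about +6, C: about -2, D: about -4. Region B is most positive.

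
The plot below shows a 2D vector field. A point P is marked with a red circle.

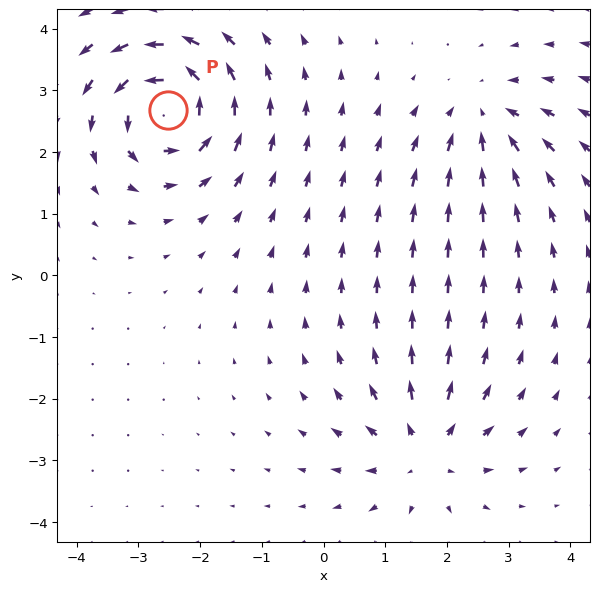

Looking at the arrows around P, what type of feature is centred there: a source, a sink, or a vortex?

vortex

At P (-2.5, 2.7) the arrows circulate counterclockwise. Divergence ≈0, curl about +6 — near-zero divergence with nonzero curl is a vortex.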